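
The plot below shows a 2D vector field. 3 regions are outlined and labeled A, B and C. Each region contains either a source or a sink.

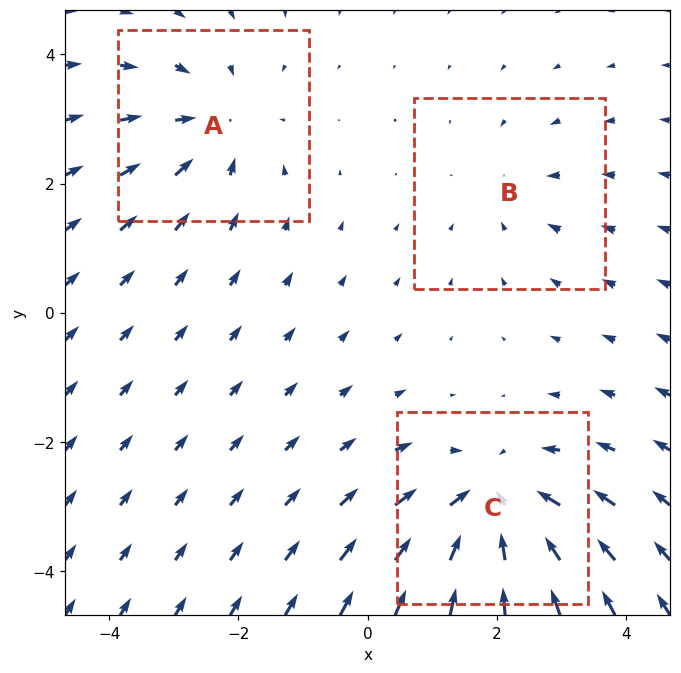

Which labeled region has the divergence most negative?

C

Divergence at each region's feature centre — A: about -3, B: about -2, C: about -4. Region C is most negative.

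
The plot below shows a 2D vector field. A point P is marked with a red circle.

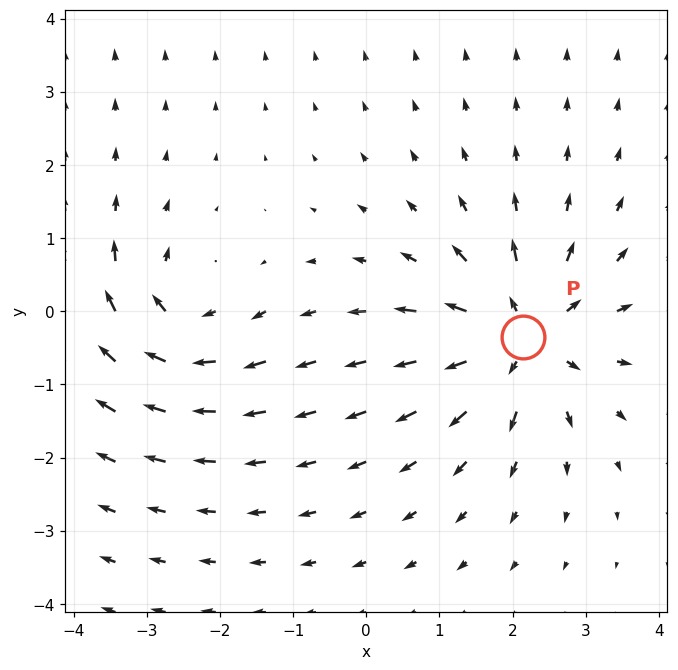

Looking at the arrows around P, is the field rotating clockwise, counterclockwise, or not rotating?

not rotating

Near P at (2.1, -0.3) the arrows show no circulation. The curl there is ≈0.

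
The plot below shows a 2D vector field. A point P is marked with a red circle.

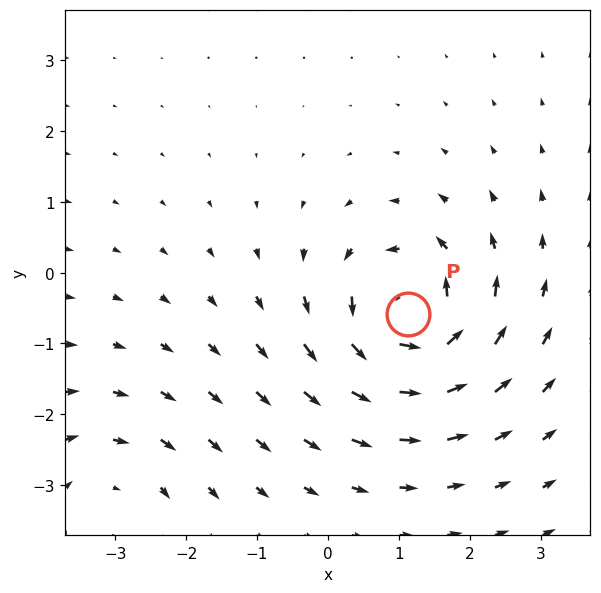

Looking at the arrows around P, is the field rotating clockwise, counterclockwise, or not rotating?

counterclockwise

Near P at (1.1, -0.6) the arrows circulate counterclockwise. The curl (z-component) there is about +7; positive curl means counterclockwise rotation.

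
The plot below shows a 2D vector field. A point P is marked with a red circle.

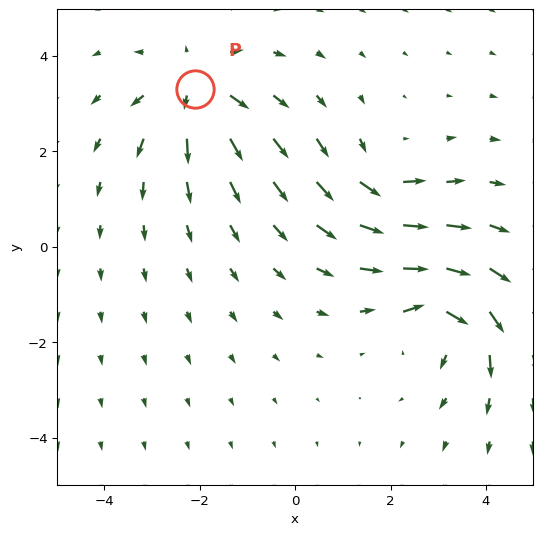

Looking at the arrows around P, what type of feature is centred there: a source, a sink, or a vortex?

At P (-2.1, 3.3) the arrows spread outward. Divergence about +4, curl ≈0 — positive divergence with near-zero curl is a source.

source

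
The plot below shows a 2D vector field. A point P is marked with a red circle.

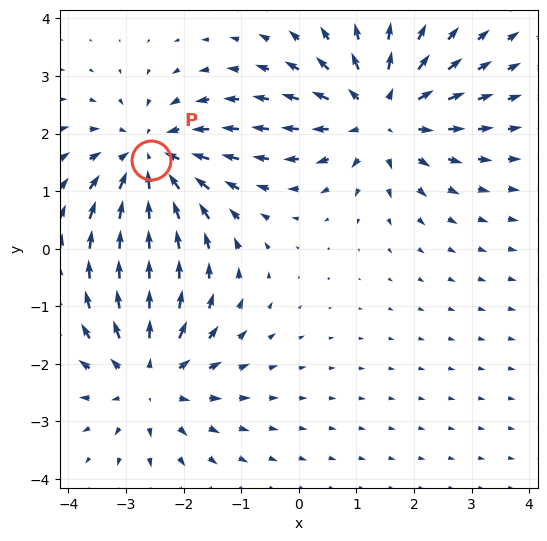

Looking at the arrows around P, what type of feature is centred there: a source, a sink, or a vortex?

sink

At P (-2.6, 1.5) the arrows converge inward. Divergence about -3, curl ≈0 — negative divergence with near-zero curl is a sink.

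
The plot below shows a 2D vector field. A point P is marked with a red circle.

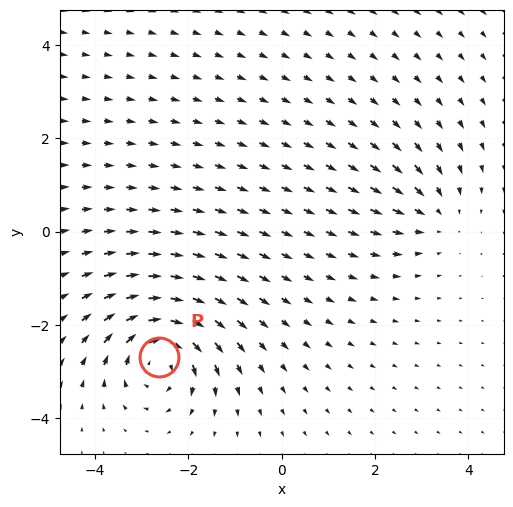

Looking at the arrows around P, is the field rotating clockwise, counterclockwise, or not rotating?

clockwise

Near P at (-2.6, -2.7) the arrows circulate clockwise. The curl (z-component) there is about -6; negative curl means clockwise rotation.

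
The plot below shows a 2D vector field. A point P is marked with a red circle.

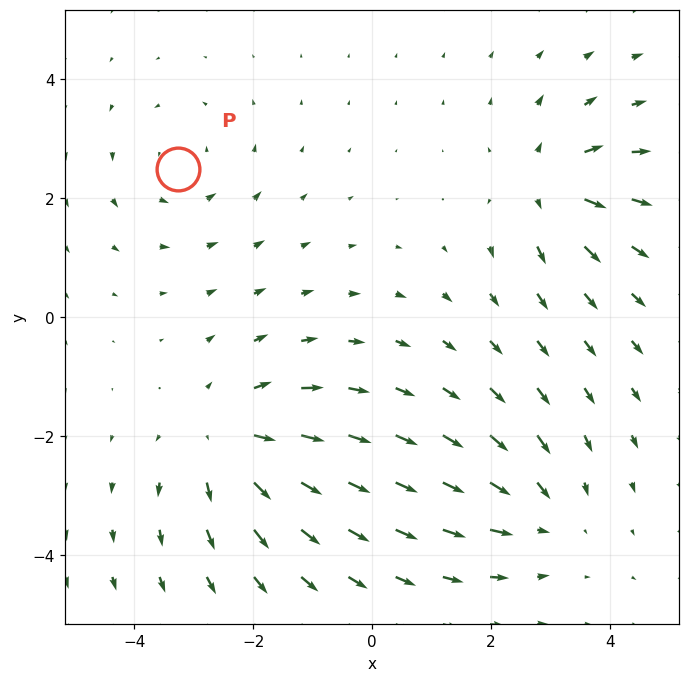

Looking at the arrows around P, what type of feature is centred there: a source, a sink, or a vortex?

vortex

At P (-3.3, 2.5) the arrows circulate counterclockwise. Divergence ≈0, curl about +2 — near-zero divergence with nonzero curl is a vortex.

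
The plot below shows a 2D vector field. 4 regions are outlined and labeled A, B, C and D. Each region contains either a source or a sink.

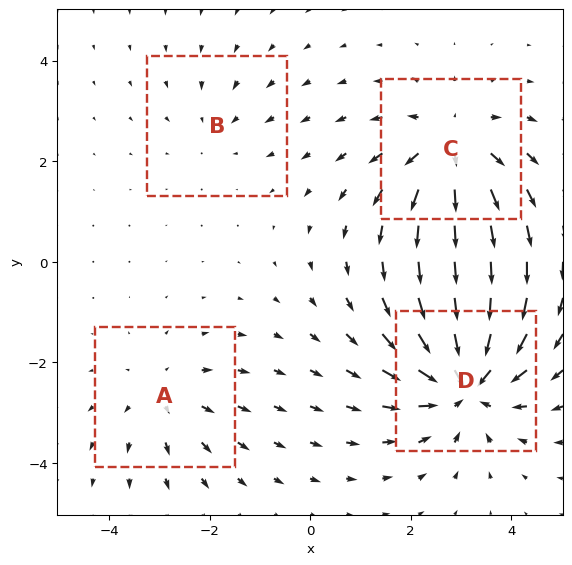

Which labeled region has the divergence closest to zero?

B

Divergence at each region's feature centre — A: about +3, B: about -2, C: about +5, D: about -6. Region B is closest to zero.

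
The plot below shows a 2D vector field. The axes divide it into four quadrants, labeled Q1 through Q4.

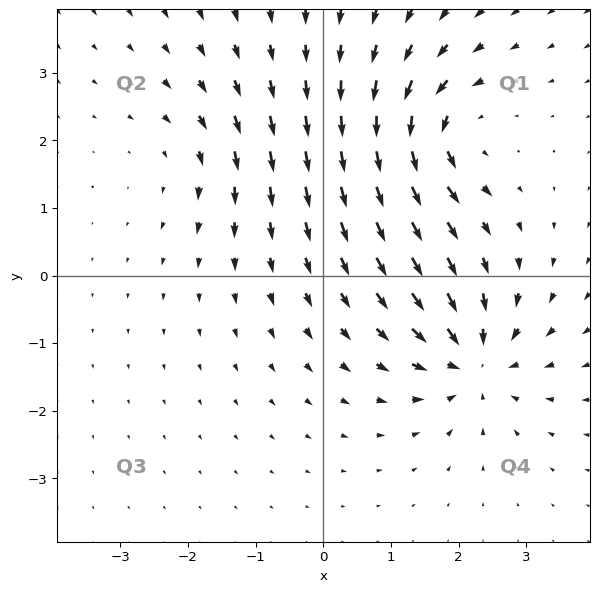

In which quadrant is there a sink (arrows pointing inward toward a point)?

The sink sits at approximately (2.2, -1.3), which lies in quadrant Q4. The divergence there is about -6, negative as expected for a sink.

Q4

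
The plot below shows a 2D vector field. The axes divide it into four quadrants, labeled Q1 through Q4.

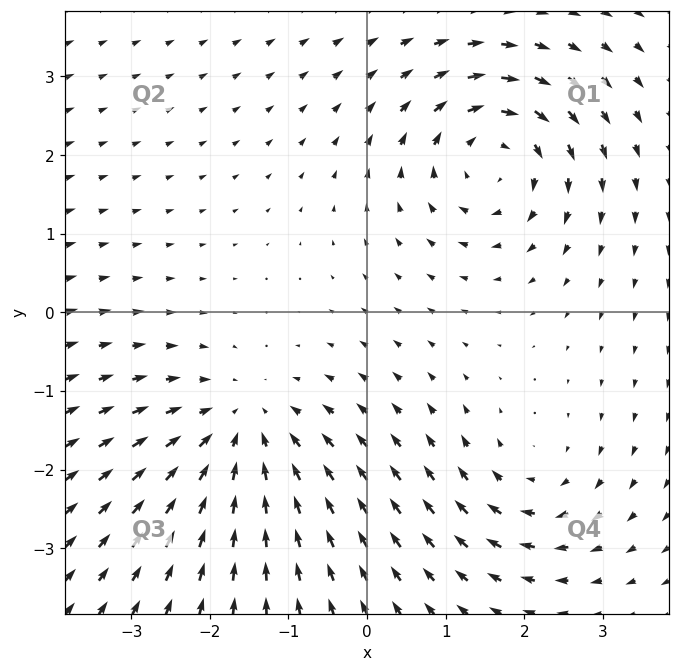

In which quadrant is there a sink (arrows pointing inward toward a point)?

Q3

The sink sits at approximately (-1.6, -1.5), which lies in quadrant Q3. The divergence there is about -3, negative as expected for a sink.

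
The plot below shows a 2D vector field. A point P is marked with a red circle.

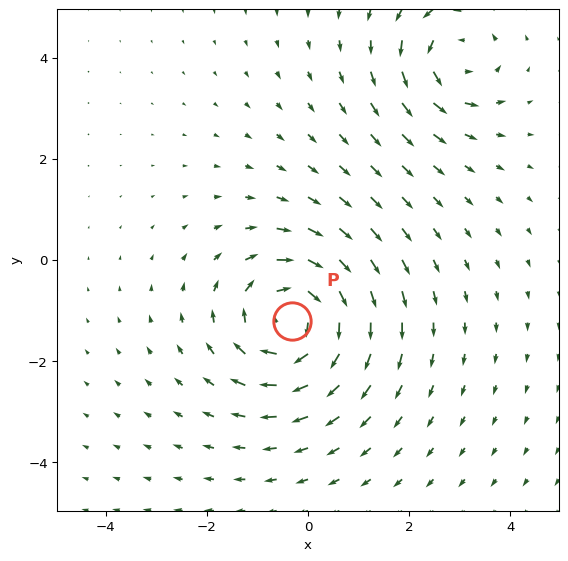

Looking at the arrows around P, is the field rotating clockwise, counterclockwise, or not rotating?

Near P at (-0.3, -1.2) the arrows circulate clockwise. The curl (z-component) there is about -4; negative curl means clockwise rotation.

clockwise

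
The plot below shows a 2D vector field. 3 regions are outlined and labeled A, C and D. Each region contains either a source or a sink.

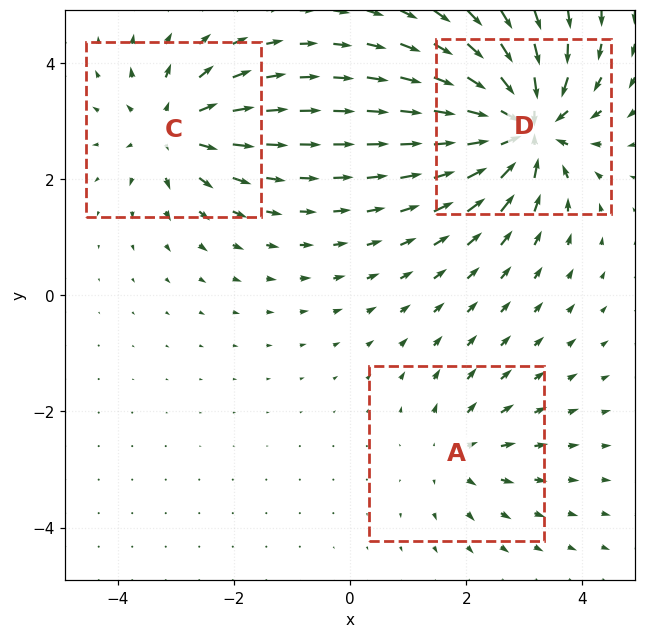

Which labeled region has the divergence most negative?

Divergence at each region's feature centre — A: about +2, C: about +4, D: about -6. Region D is most negative.

D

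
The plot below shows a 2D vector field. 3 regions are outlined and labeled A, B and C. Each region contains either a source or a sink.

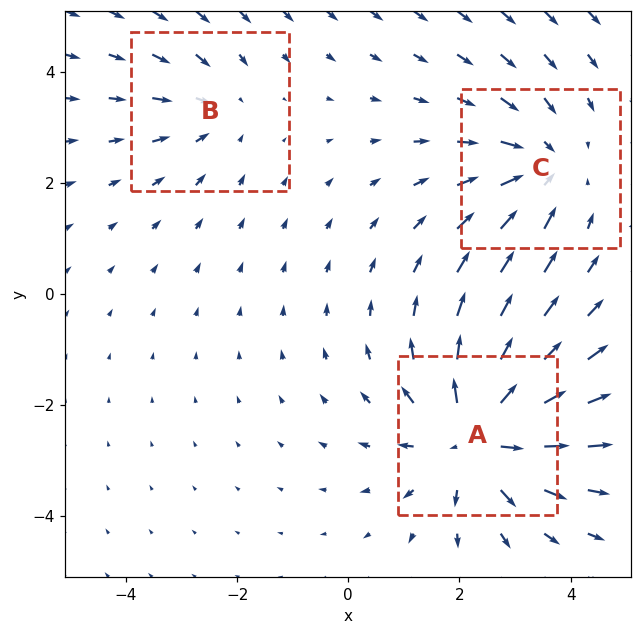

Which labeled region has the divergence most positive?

Divergence at each region's feature centre — A: about +4, B: about -2, C: about -3. Region A is most positive.

A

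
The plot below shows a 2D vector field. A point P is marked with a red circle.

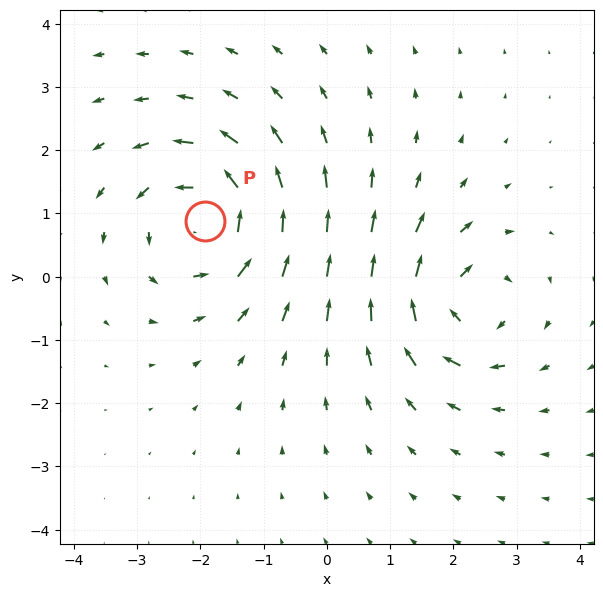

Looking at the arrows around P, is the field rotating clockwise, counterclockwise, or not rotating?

Near P at (-1.9, 0.9) the arrows circulate counterclockwise. The curl (z-component) there is about +4; positive curl means counterclockwise rotation.

counterclockwise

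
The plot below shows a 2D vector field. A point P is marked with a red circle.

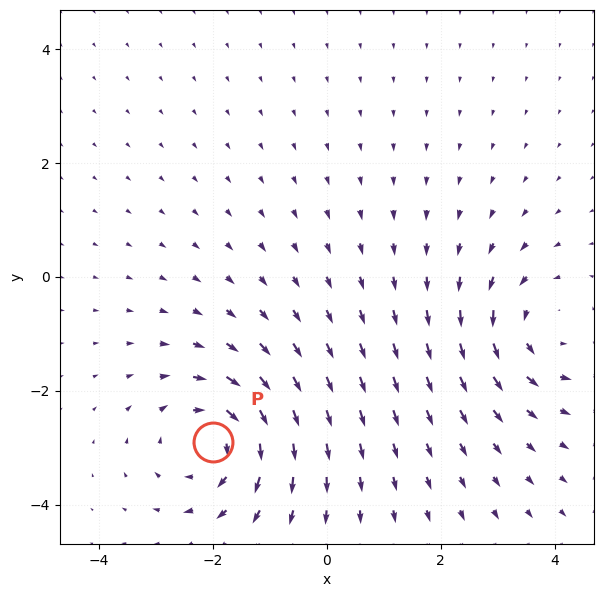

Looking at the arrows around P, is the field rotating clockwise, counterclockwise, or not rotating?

Near P at (-2.0, -2.9) the arrows circulate clockwise. The curl (z-component) there is about -5; negative curl means clockwise rotation.

clockwise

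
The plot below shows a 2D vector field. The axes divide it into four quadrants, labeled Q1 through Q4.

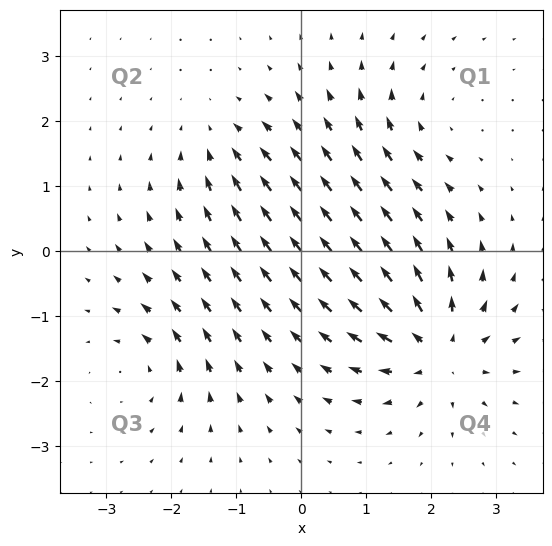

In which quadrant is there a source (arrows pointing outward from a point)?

Q4

The source sits at approximately (2.1, -1.5), which lies in quadrant Q4. The divergence there is about +6, positive as expected for a source.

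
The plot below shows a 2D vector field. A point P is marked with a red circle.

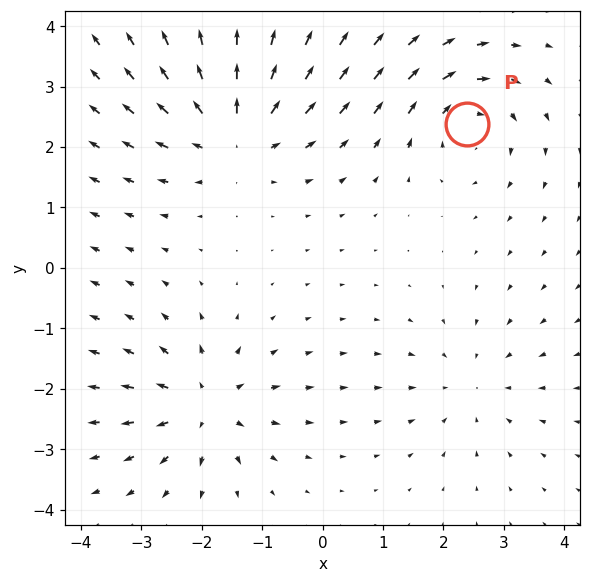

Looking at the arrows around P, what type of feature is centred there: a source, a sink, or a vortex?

At P (2.4, 2.4) the arrows circulate clockwise. Divergence ≈0, curl about -3 — near-zero divergence with nonzero curl is a vortex.

vortex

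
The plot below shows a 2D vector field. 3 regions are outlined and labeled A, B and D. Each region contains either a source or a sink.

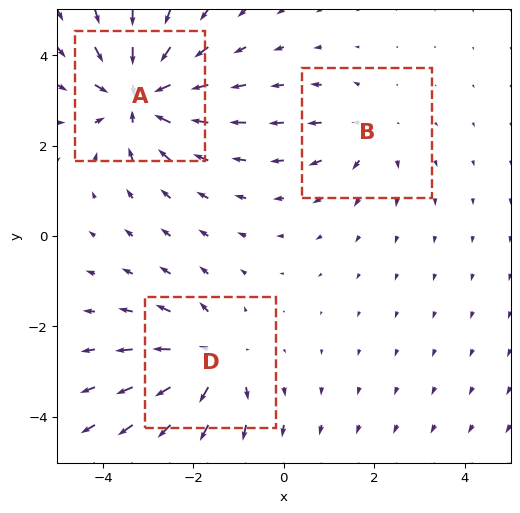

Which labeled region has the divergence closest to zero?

B

Divergence at each region's feature centre — A: about -5, B: about +2, D: about +4. Region B is closest to zero.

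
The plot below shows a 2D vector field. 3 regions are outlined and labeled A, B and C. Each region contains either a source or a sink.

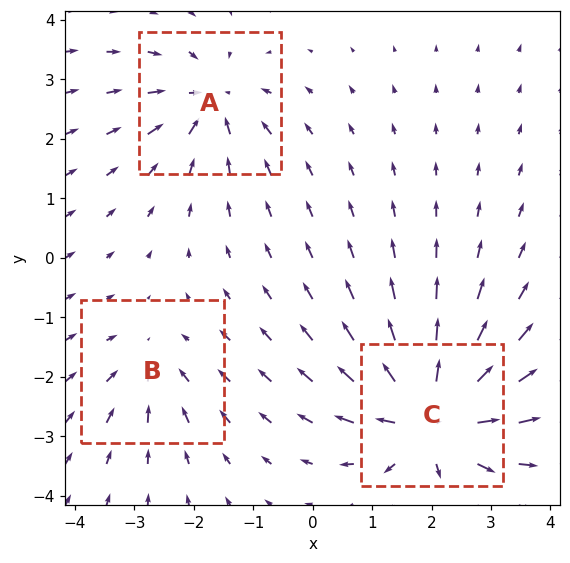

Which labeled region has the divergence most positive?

C

Divergence at each region's feature centre — A: about -4, B: about -3, C: about +6. Region C is most positive.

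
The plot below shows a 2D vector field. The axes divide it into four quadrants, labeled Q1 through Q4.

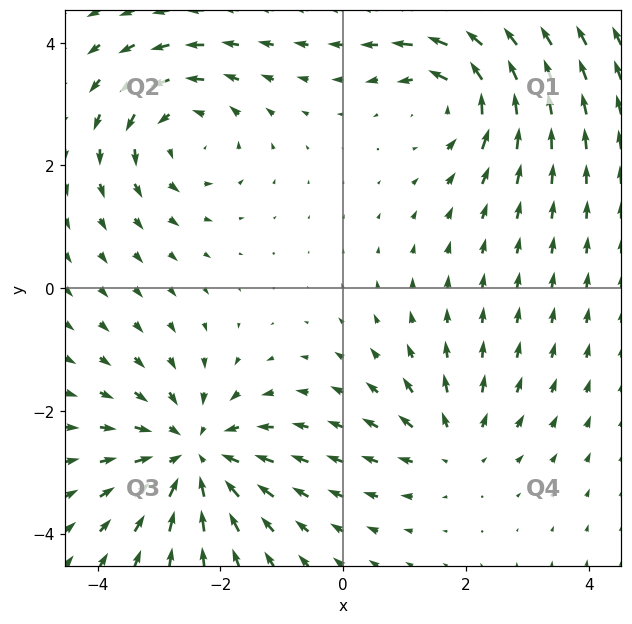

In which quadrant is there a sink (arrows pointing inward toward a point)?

Q3

The sink sits at approximately (-2.4, -2.7), which lies in quadrant Q3. The divergence there is about -5, negative as expected for a sink.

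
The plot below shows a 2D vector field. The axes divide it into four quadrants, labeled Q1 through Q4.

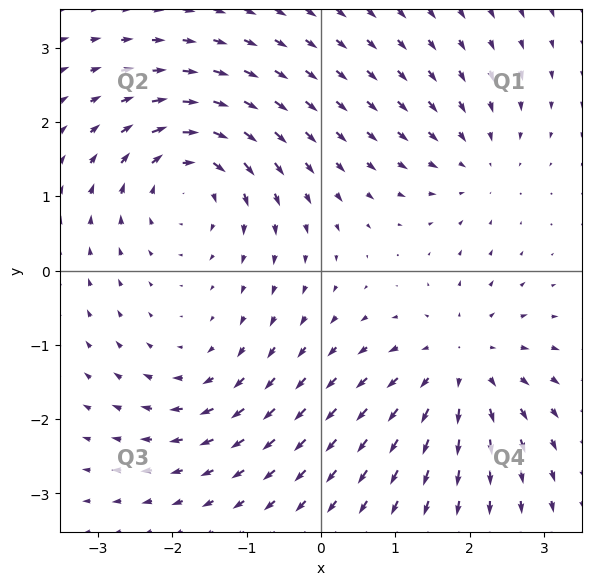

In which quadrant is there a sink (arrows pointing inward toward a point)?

The sink sits at approximately (2.1, 1.4), which lies in quadrant Q1. The divergence there is about -3, negative as expected for a sink.

Q1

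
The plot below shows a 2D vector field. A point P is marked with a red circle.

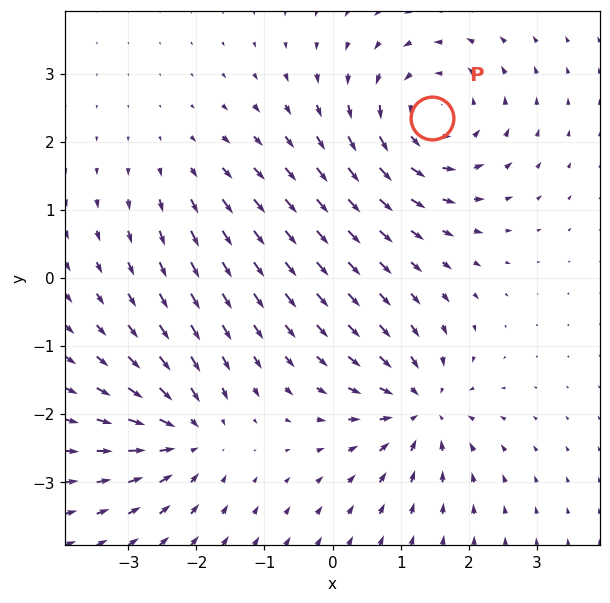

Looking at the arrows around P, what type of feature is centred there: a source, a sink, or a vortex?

At P (1.5, 2.3) the arrows circulate counterclockwise. Divergence ≈0, curl about +5 — near-zero divergence with nonzero curl is a vortex.

vortex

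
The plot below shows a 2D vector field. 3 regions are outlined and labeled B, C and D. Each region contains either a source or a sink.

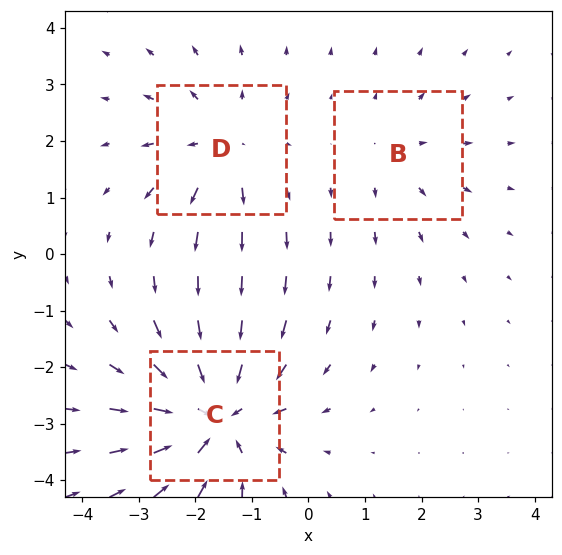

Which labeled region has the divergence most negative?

C

Divergence at each region's feature centre — B: about +2, C: about -5, D: about +3. Region C is most negative.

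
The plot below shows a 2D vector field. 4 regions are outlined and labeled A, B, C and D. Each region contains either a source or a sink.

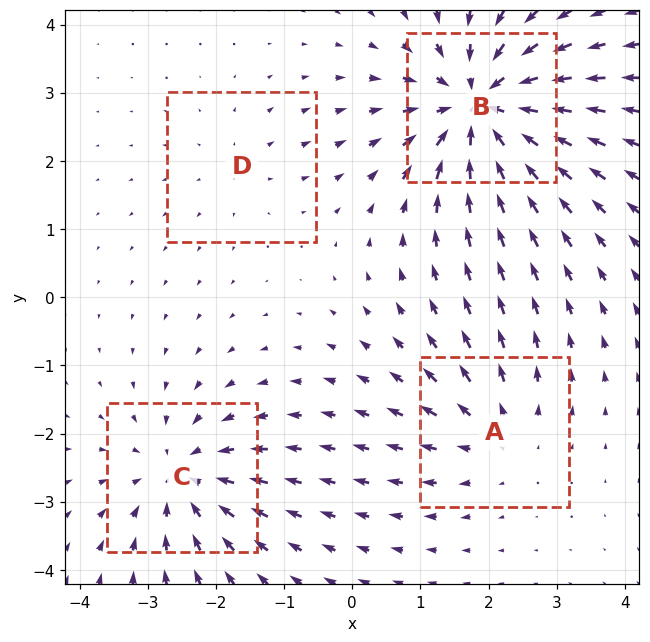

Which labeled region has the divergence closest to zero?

Divergence at each region's feature centre — A: about +4, B: about -8, C: about -5, D: about +2. Region D is closest to zero.

D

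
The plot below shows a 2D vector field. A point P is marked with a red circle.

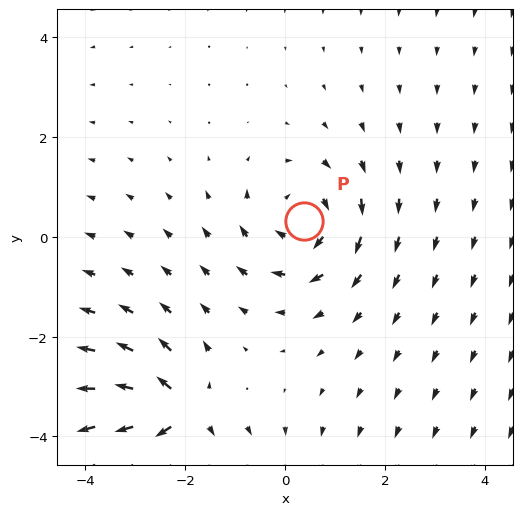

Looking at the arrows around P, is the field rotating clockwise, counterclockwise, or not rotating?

clockwise

Near P at (0.4, 0.3) the arrows circulate clockwise. The curl (z-component) there is about -3; negative curl means clockwise rotation.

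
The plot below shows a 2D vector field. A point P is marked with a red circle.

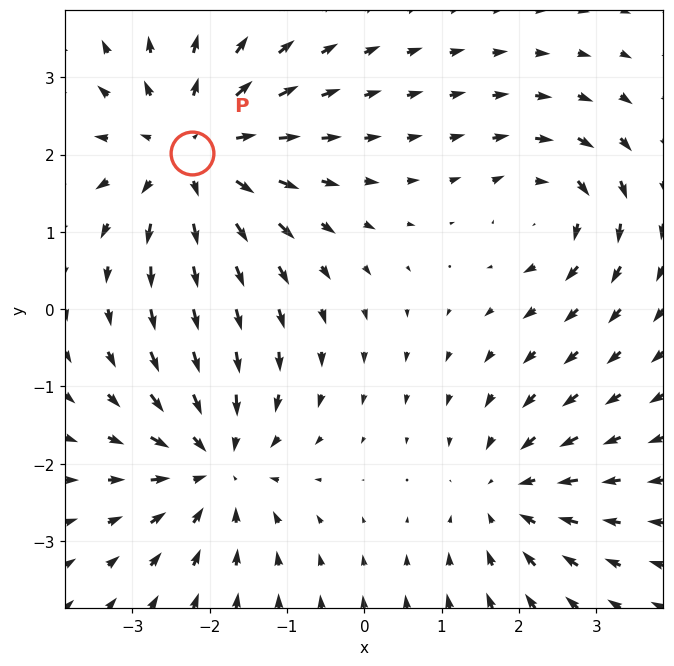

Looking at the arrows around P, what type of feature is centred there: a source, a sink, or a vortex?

source

At P (-2.2, 2.0) the arrows spread outward. Divergence about +4, curl ≈0 — positive divergence with near-zero curl is a source.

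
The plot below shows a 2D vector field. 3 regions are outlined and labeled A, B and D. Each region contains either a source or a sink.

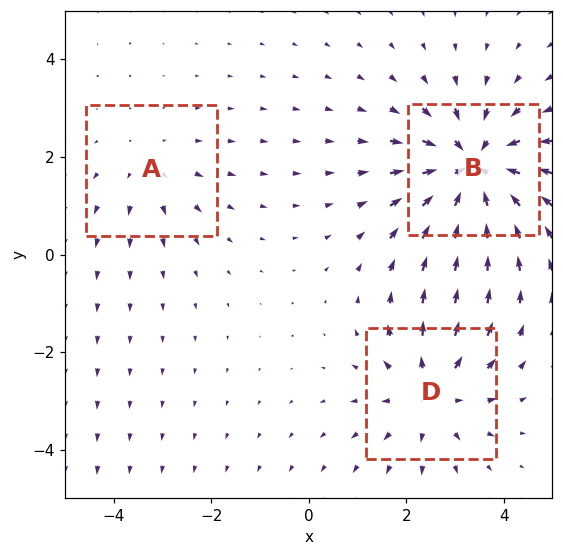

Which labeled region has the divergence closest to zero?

Divergence at each region's feature centre — A: about +2, B: about -4, D: about +3. Region A is closest to zero.

A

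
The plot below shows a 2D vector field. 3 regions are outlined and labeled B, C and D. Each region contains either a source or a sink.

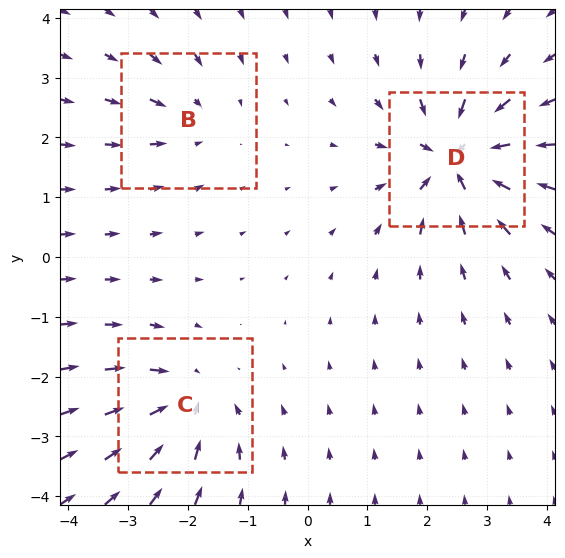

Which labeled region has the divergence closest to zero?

B

Divergence at each region's feature centre — B: about -3, C: about -4, D: about -6. Region B is closest to zero.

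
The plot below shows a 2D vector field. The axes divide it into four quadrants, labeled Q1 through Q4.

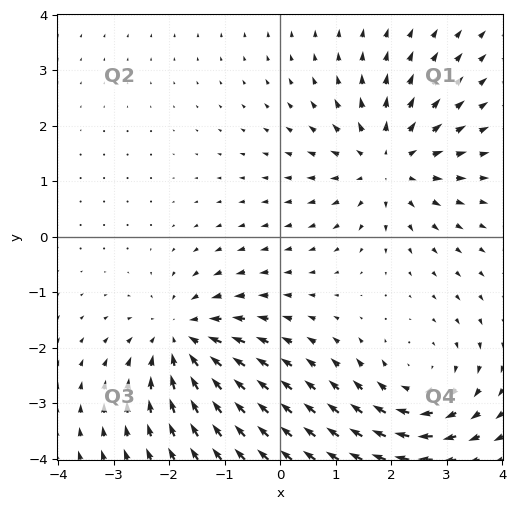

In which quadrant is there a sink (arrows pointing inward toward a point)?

Q3

The sink sits at approximately (-1.8, -1.8), which lies in quadrant Q3. The divergence there is about -4, negative as expected for a sink.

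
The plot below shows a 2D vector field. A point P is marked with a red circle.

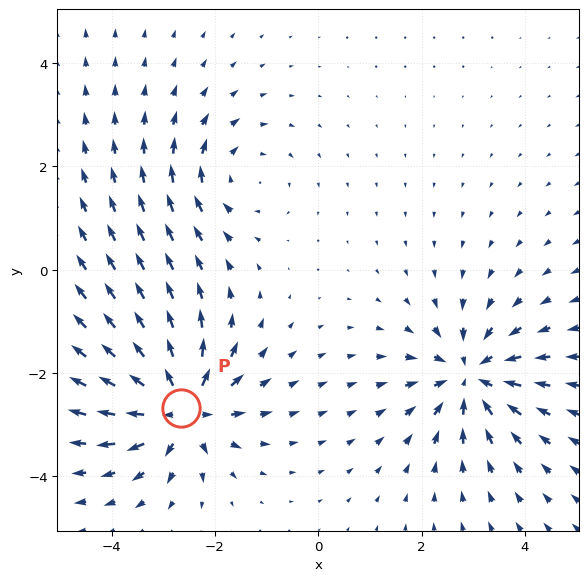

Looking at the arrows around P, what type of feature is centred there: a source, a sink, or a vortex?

At P (-2.7, -2.7) the arrows spread outward. Divergence about +7, curl ≈0 — positive divergence with near-zero curl is a source.

source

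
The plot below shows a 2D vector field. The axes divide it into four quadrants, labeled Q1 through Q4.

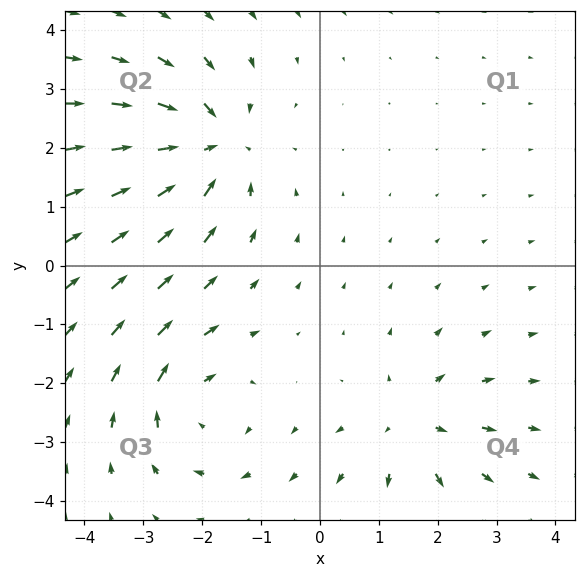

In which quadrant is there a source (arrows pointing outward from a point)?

Q4

The source sits at approximately (1.6, -2.7), which lies in quadrant Q4. The divergence there is about +3, positive as expected for a source.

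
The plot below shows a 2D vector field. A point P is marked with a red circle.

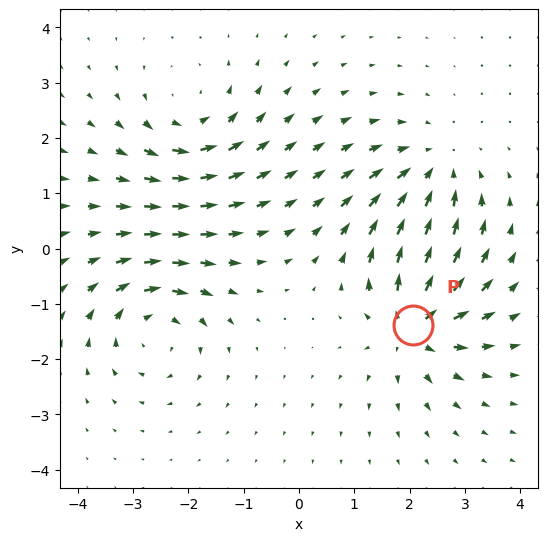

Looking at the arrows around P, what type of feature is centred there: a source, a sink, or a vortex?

source

At P (2.1, -1.4) the arrows spread outward. Divergence about +6, curl ≈0 — positive divergence with near-zero curl is a source.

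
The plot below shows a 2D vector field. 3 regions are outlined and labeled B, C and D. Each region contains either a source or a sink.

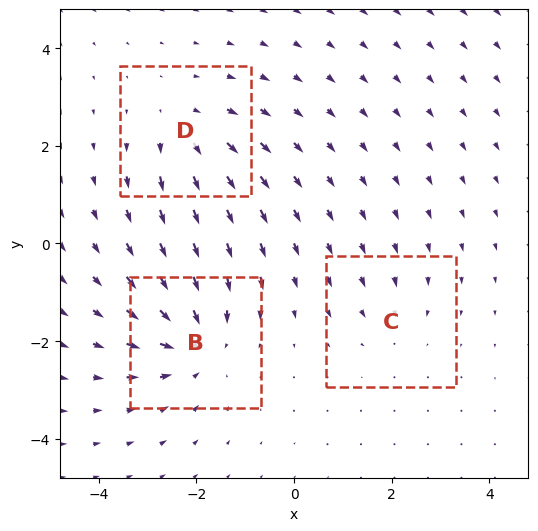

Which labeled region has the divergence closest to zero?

Divergence at each region's feature centre — B: about -4, C: about -2, D: about +3. Region C is closest to zero.

C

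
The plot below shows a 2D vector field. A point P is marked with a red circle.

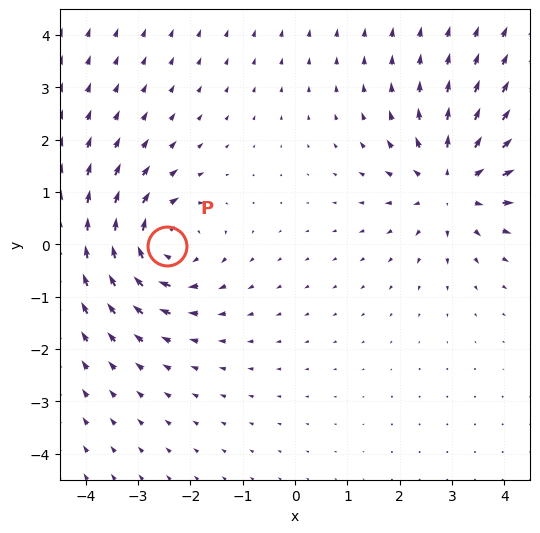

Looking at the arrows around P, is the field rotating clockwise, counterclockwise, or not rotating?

clockwise

Near P at (-2.4, -0.0) the arrows circulate clockwise. The curl (z-component) there is about -4; negative curl means clockwise rotation.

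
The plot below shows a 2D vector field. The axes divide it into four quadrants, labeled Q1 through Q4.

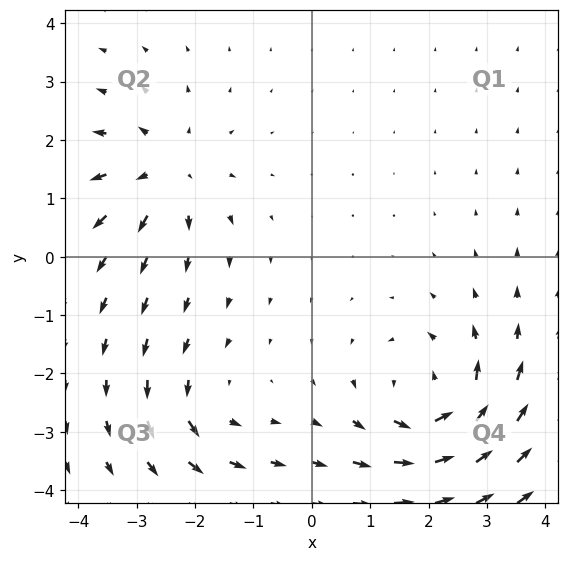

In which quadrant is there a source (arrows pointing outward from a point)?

Q2

The source sits at approximately (-2.5, 1.4), which lies in quadrant Q2. The divergence there is about +4, positive as expected for a source.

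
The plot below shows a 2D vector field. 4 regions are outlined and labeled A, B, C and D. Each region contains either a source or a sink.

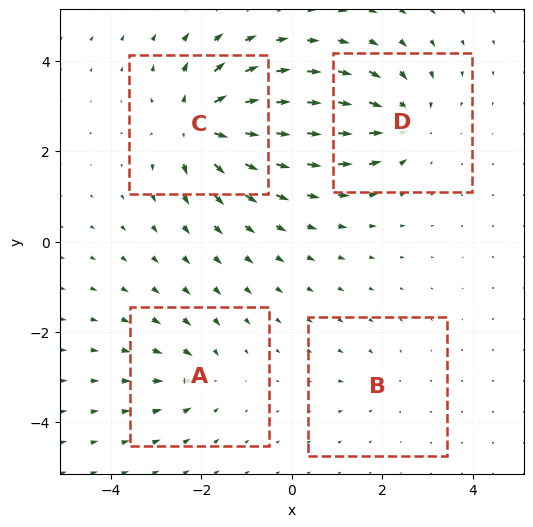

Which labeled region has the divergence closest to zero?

B

Divergence at each region's feature centre — A: about -4, B: about -2, C: about +9, D: about -6. Region B is closest to zero.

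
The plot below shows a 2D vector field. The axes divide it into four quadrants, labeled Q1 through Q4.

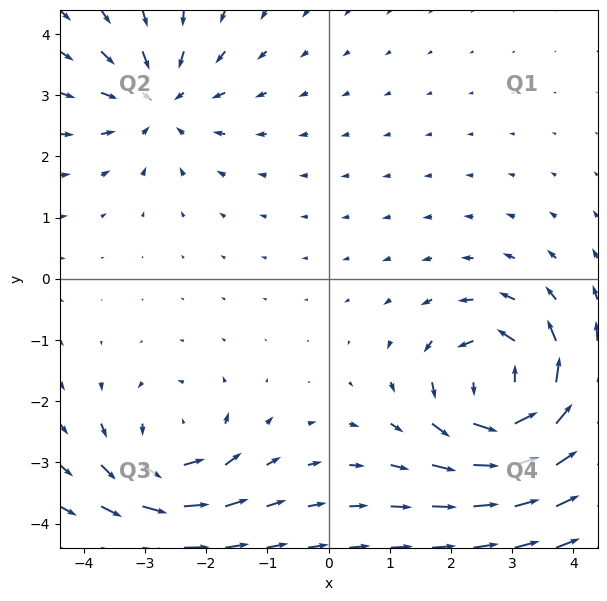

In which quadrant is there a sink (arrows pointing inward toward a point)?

Q2

The sink sits at approximately (-2.8, 2.9), which lies in quadrant Q2. The divergence there is about -3, negative as expected for a sink.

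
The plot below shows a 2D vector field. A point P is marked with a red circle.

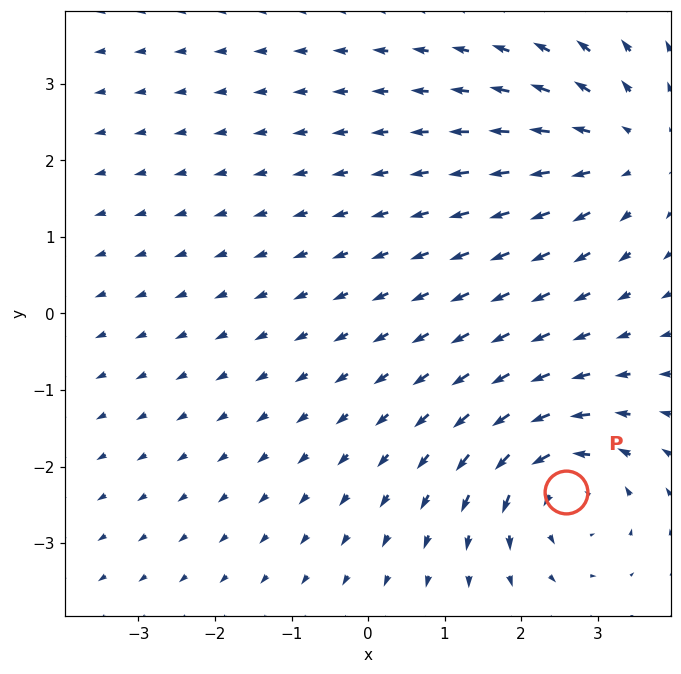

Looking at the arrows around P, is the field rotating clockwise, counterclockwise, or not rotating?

Near P at (2.6, -2.3) the arrows circulate counterclockwise. The curl (z-component) there is about +4; positive curl means counterclockwise rotation.

counterclockwise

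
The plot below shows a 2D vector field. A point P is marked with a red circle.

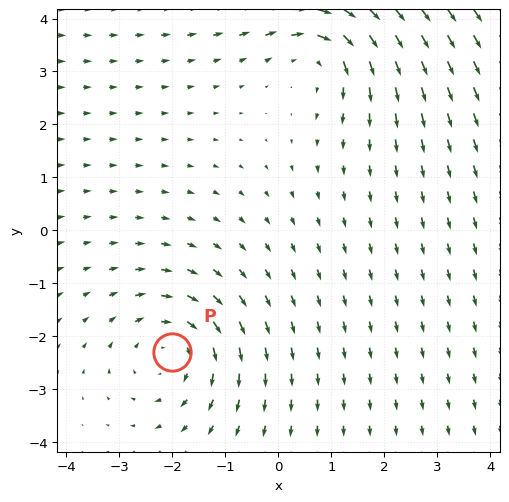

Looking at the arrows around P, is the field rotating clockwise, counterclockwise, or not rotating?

clockwise

Near P at (-2.0, -2.3) the arrows circulate clockwise. The curl (z-component) there is about -2; negative curl means clockwise rotation.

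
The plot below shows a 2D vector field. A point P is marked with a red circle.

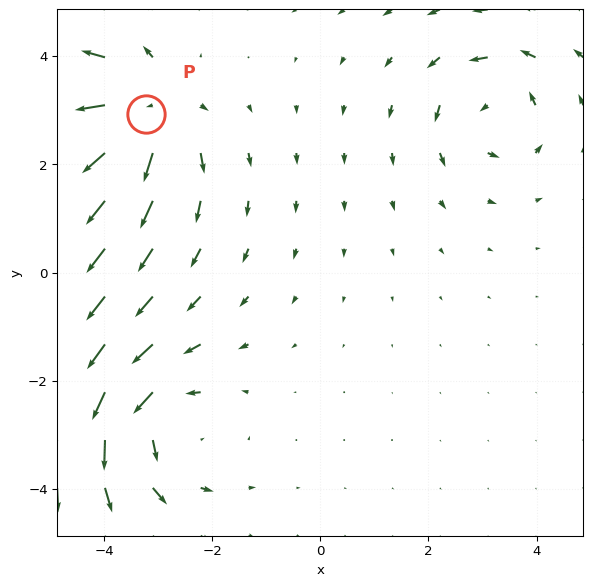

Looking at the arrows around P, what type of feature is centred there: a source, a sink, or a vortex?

source

At P (-3.2, 2.9) the arrows spread outward. Divergence about +5, curl ≈0 — positive divergence with near-zero curl is a source.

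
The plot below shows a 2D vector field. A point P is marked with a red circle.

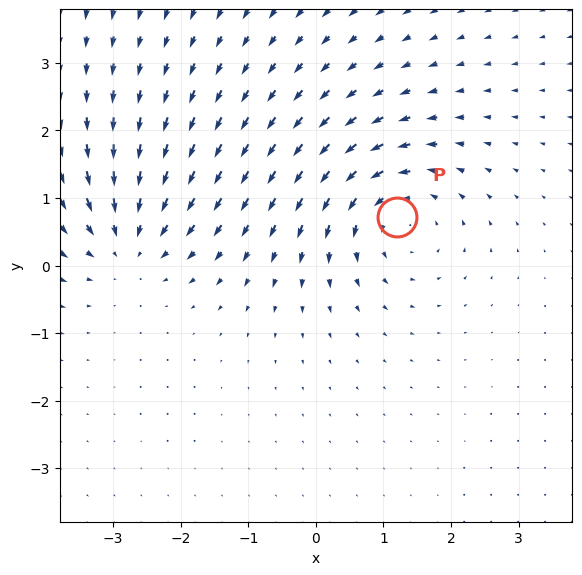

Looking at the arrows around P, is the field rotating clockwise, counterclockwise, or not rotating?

Near P at (1.2, 0.7) the arrows circulate counterclockwise. The curl (z-component) there is about +4; positive curl means counterclockwise rotation.

counterclockwise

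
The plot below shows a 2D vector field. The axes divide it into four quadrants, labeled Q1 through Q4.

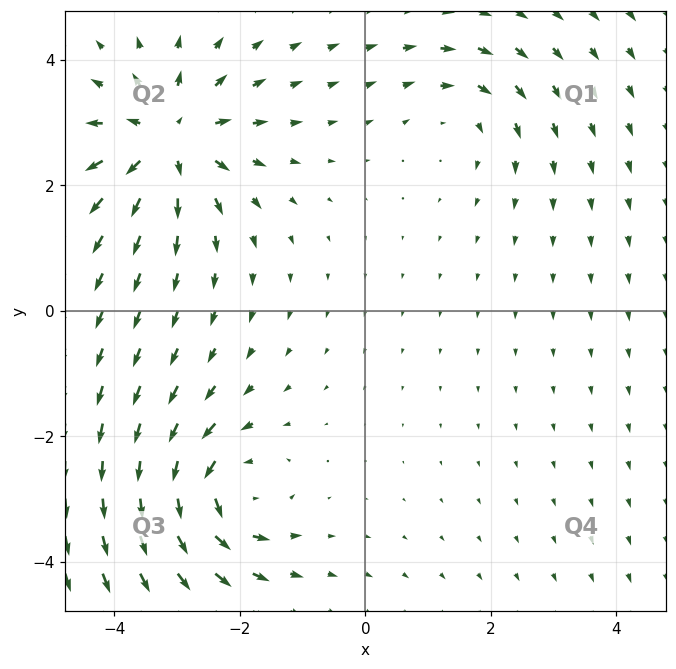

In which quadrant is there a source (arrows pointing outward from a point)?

The source sits at approximately (-3.1, 2.7), which lies in quadrant Q2. The divergence there is about +5, positive as expected for a source.

Q2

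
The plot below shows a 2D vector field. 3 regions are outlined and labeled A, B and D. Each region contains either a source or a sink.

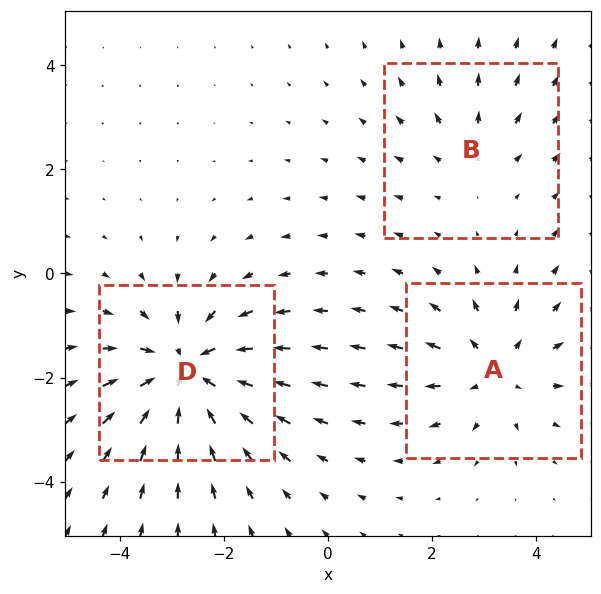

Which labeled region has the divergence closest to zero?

B

Divergence at each region's feature centre — A: about +3, B: about +2, D: about -5. Region B is closest to zero.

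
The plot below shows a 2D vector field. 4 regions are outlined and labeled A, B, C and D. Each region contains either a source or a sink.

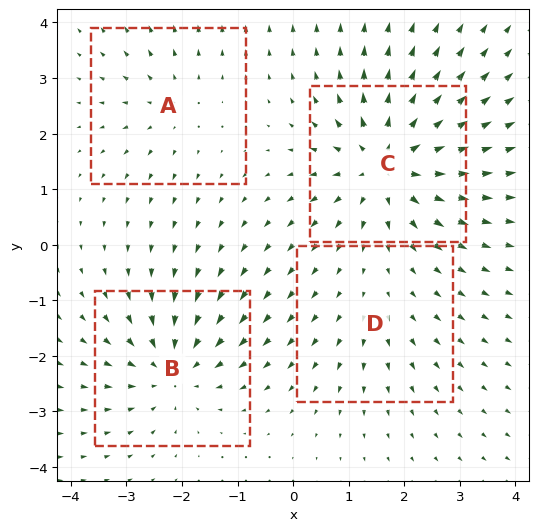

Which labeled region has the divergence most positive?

C

Divergence at each region's feature centre — A: about +3, B: about -5, C: about +7, D: about +2. Region C is most positive.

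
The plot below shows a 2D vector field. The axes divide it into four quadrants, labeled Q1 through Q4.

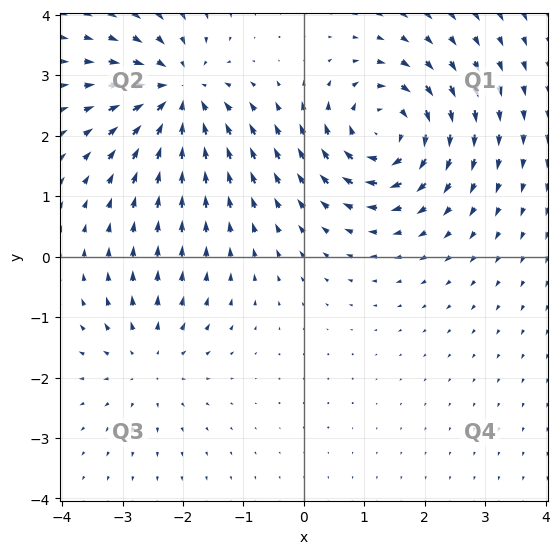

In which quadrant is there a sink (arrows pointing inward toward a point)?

Q2

The sink sits at approximately (-2.1, 2.7), which lies in quadrant Q2. The divergence there is about -5, negative as expected for a sink.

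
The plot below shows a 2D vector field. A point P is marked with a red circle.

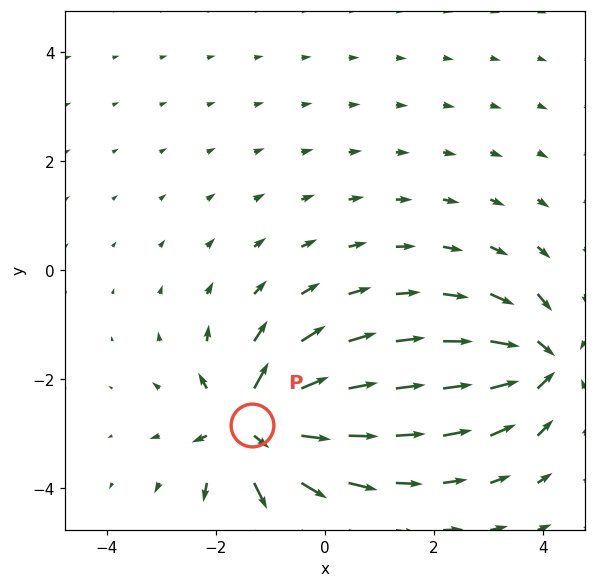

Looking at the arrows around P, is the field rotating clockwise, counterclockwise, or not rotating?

Near P at (-1.3, -2.8) the arrows show no circulation. The curl there is ≈0.

not rotating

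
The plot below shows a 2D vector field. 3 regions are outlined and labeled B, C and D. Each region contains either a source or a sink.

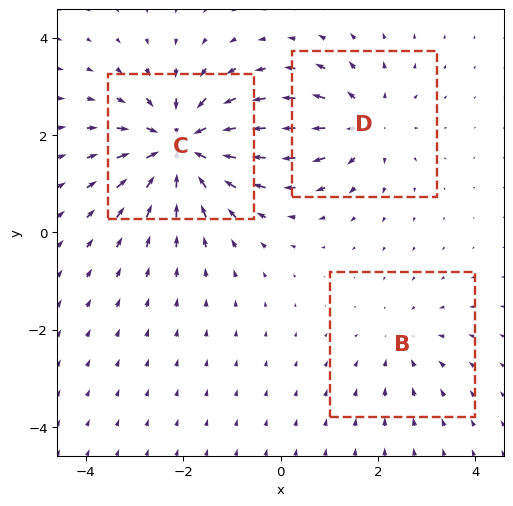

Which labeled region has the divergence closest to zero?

Divergence at each region's feature centre — B: about -2, C: about -5, D: about +3. Region B is closest to zero.

B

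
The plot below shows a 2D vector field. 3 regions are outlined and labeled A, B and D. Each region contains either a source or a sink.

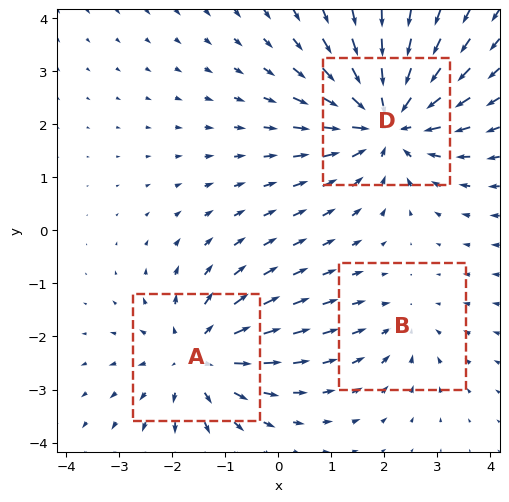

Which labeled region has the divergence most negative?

D

Divergence at each region's feature centre — A: about +3, B: about -2, D: about -4. Region D is most negative.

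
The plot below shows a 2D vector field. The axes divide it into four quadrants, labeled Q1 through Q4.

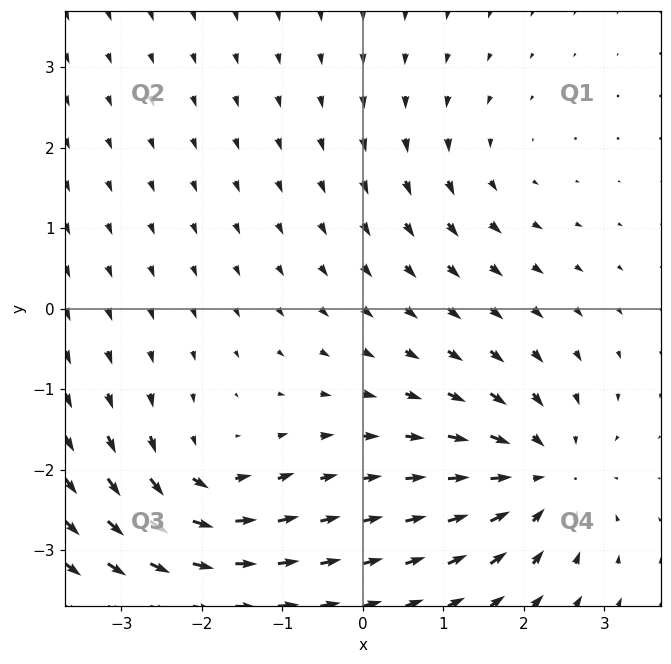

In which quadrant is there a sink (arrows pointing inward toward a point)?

The sink sits at approximately (2.2, -2.1), which lies in quadrant Q4. The divergence there is about -5, negative as expected for a sink.

Q4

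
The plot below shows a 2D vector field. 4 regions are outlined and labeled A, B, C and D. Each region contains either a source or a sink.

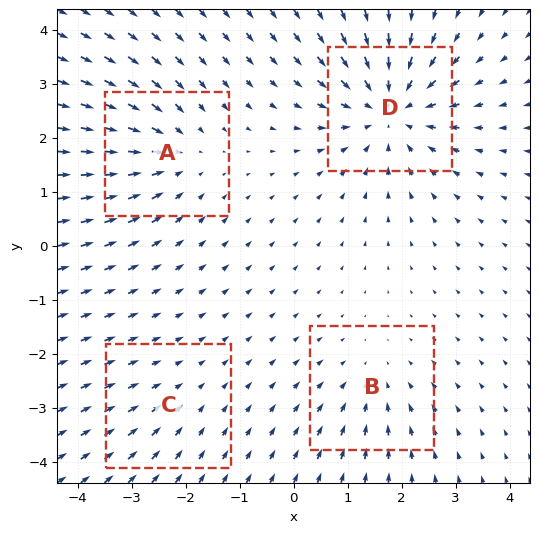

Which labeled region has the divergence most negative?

D

Divergence at each region's feature centre — A: about -4, B: about -3, C: about -2, D: about -6. Region D is most negative.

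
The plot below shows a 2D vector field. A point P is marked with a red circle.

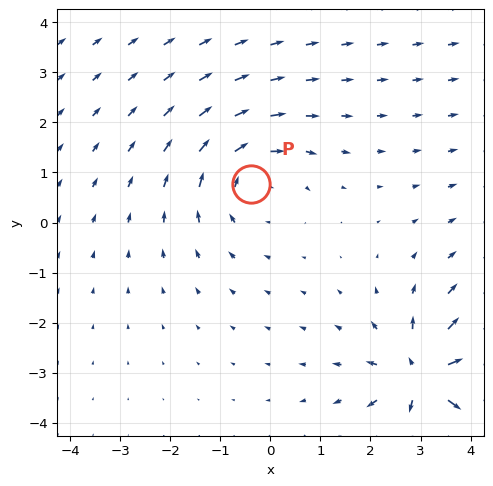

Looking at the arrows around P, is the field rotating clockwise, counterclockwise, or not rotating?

Near P at (-0.4, 0.8) the arrows circulate clockwise. The curl (z-component) there is about -3; negative curl means clockwise rotation.

clockwise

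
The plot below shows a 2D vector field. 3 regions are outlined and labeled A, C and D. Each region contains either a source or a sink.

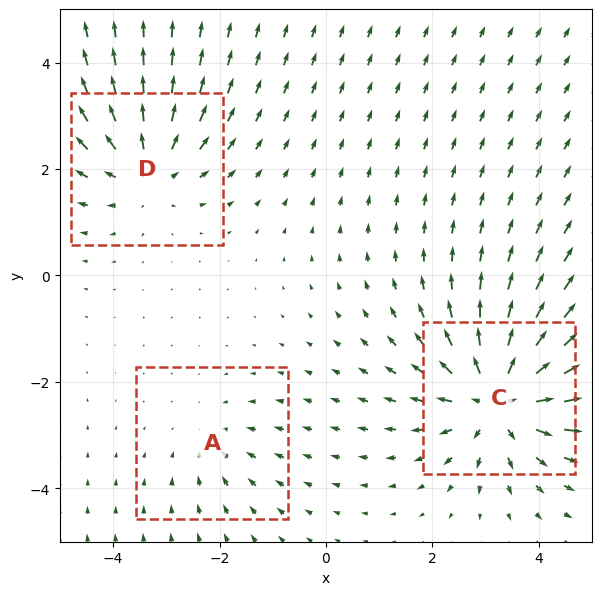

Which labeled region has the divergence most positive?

Divergence at each region's feature centre — A: about -2, C: about +5, D: about +4. Region C is most positive.

C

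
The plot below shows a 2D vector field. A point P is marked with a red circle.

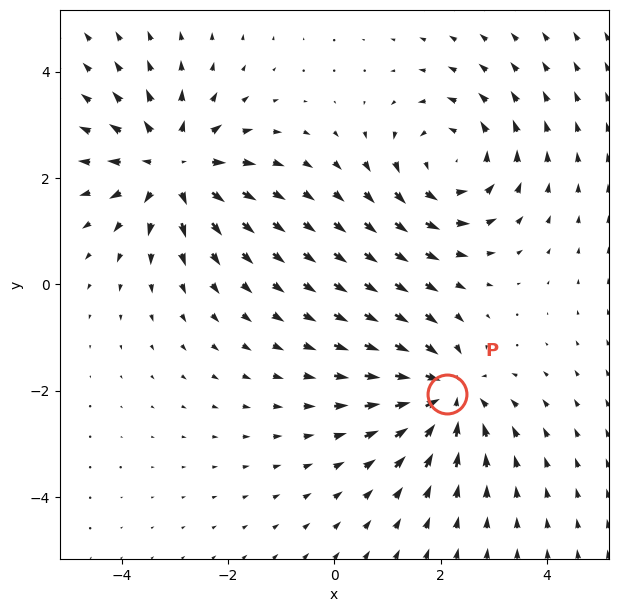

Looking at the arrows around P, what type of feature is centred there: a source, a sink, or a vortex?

At P (2.1, -2.1) the arrows converge inward. Divergence about -5, curl ≈0 — negative divergence with near-zero curl is a sink.

sink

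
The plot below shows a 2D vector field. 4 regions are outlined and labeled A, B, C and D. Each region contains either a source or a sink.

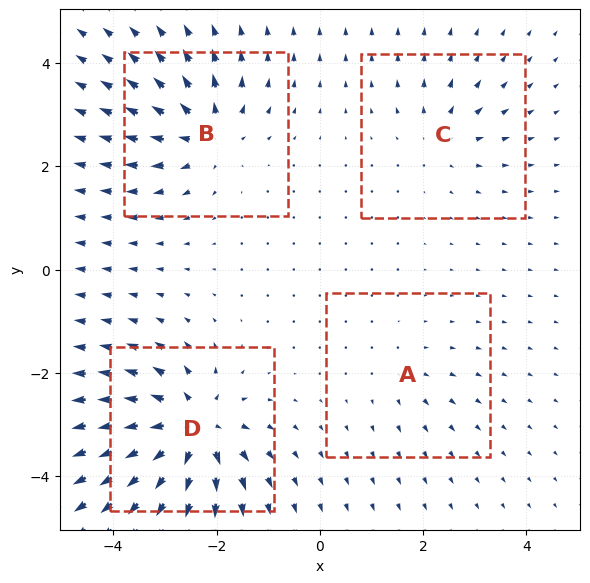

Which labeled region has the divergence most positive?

Divergence at each region's feature centre — A: about +2, B: about +7, C: about +4, D: about +9. Region D is most positive.

D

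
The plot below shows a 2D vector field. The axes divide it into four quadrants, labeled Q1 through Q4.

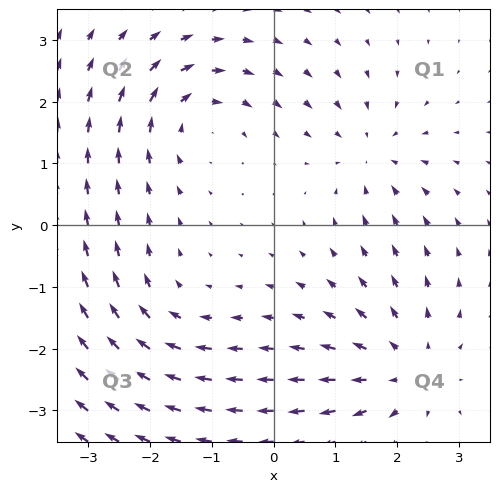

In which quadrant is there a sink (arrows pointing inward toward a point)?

The sink sits at approximately (1.6, 1.2), which lies in quadrant Q1. The divergence there is about -3, negative as expected for a sink.

Q1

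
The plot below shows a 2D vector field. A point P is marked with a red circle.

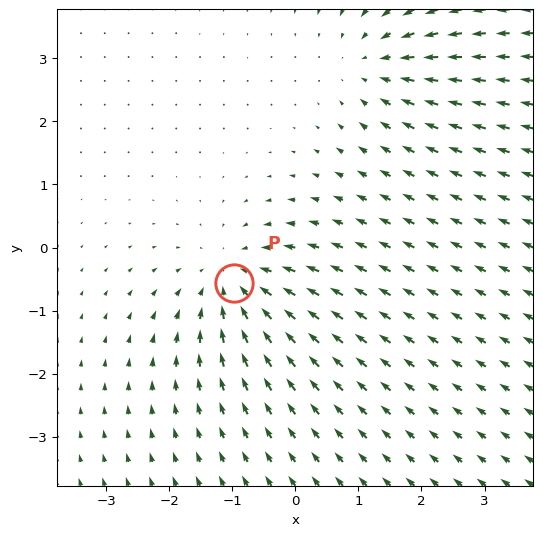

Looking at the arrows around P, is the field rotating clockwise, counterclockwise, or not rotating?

not rotating

Near P at (-1.0, -0.6) the arrows show no circulation. The curl there is ≈0.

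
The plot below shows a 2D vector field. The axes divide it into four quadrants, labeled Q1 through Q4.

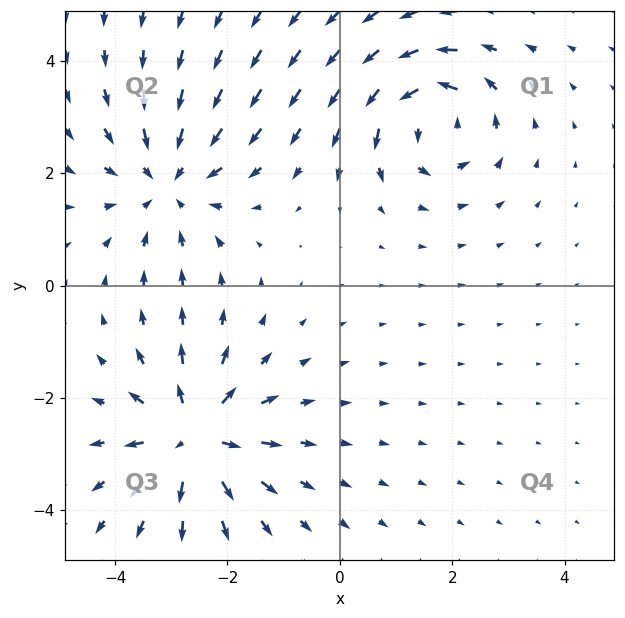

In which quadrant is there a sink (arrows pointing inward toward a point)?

Q2

The sink sits at approximately (-3.1, 1.8), which lies in quadrant Q2. The divergence there is about -4, negative as expected for a sink.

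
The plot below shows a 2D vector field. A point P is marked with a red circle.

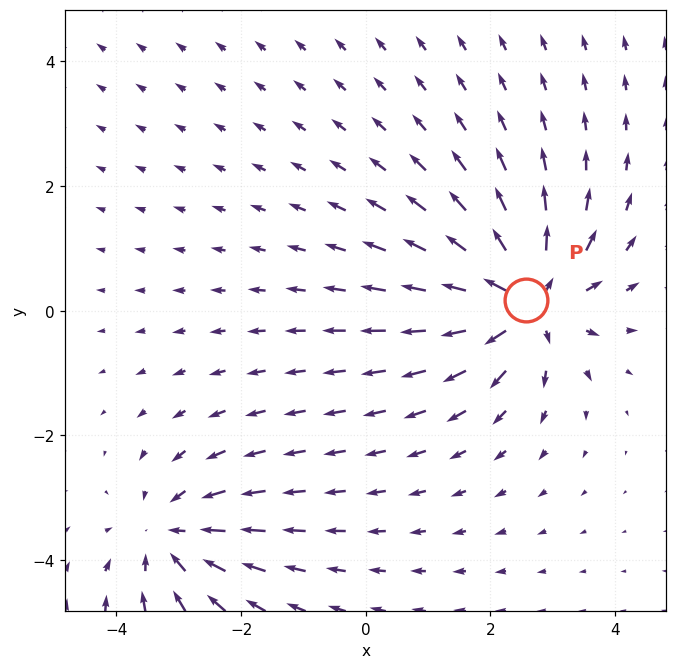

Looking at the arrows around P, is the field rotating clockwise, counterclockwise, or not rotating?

Near P at (2.6, 0.2) the arrows show no circulation. The curl there is ≈0.

not rotating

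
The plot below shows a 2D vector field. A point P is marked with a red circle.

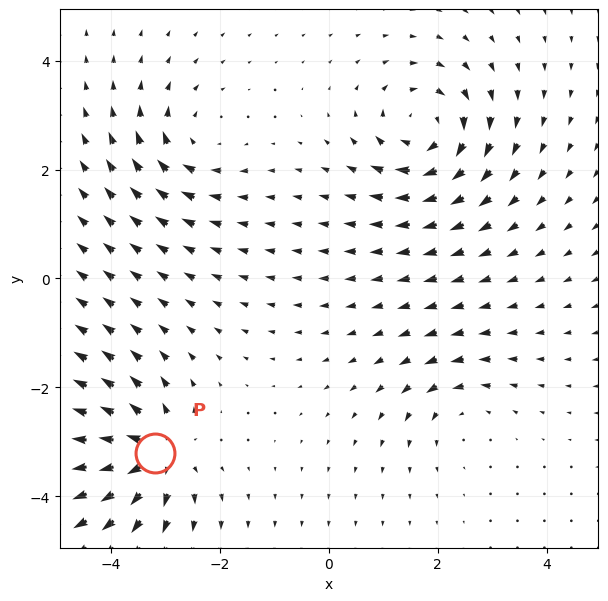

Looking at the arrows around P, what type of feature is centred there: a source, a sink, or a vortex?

At P (-3.2, -3.2) the arrows spread outward. Divergence about +6, curl ≈0 — positive divergence with near-zero curl is a source.

source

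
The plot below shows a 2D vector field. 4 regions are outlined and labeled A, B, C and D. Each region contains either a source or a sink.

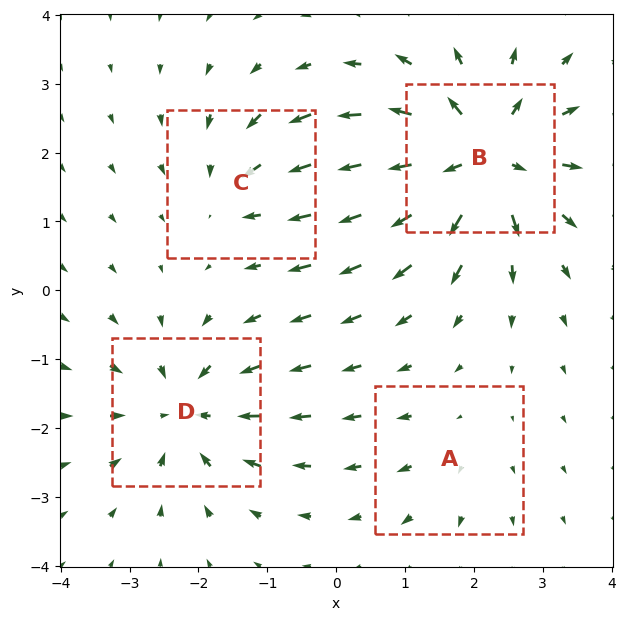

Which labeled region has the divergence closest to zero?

Divergence at each region's feature centre — A: about +2, B: about +7, C: about -3, D: about -5. Region A is closest to zero.

A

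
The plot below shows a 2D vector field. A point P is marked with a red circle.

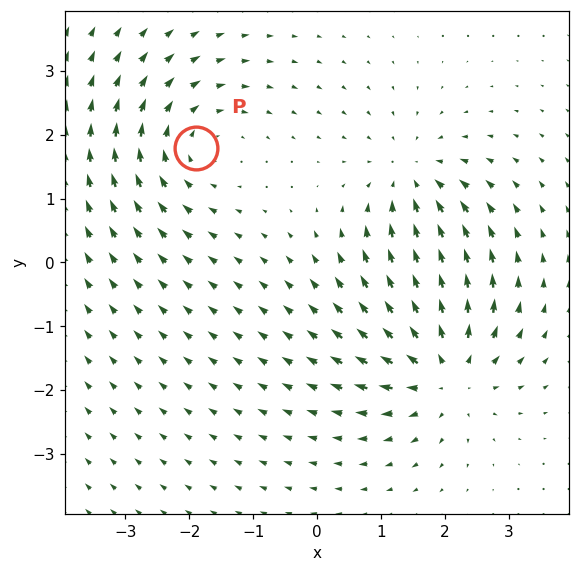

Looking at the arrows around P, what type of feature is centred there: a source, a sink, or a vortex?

At P (-1.9, 1.8) the arrows circulate clockwise. Divergence ≈0, curl about -3 — near-zero divergence with nonzero curl is a vortex.

vortex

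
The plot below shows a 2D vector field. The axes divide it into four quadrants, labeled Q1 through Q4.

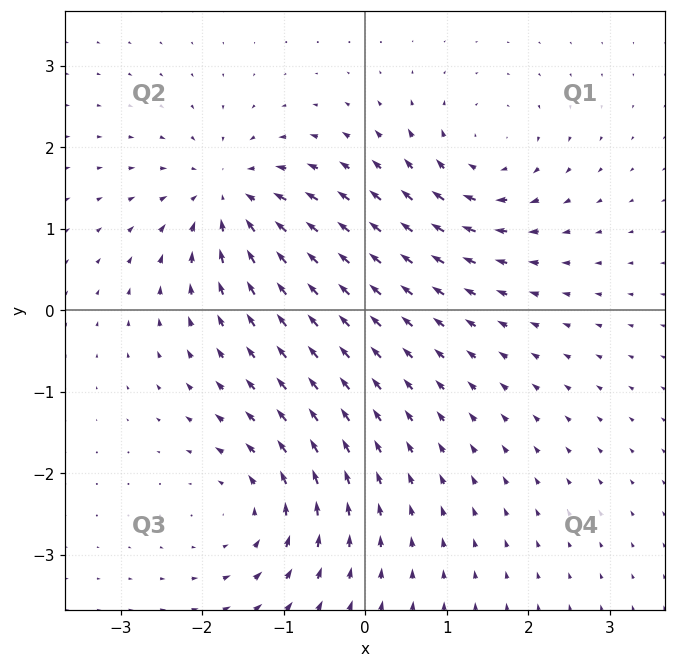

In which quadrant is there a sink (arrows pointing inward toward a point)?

Q2

The sink sits at approximately (-1.7, 1.4), which lies in quadrant Q2. The divergence there is about -6, negative as expected for a sink.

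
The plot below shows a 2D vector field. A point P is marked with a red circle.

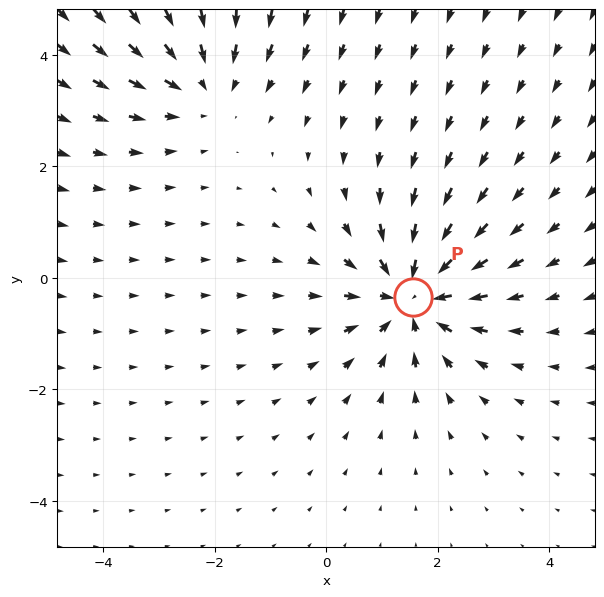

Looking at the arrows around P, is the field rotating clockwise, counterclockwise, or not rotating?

not rotating

Near P at (1.6, -0.3) the arrows show no circulation. The curl there is ≈0.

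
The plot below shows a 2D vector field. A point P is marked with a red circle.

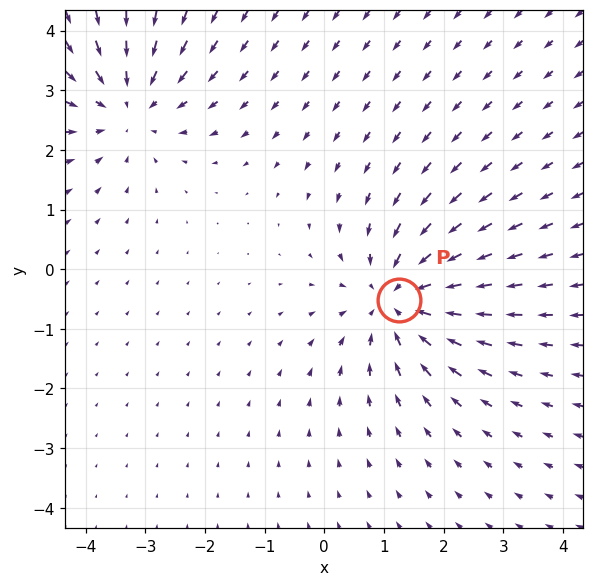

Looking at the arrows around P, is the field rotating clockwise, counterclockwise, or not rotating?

Near P at (1.3, -0.5) the arrows show no circulation. The curl there is ≈0.

not rotating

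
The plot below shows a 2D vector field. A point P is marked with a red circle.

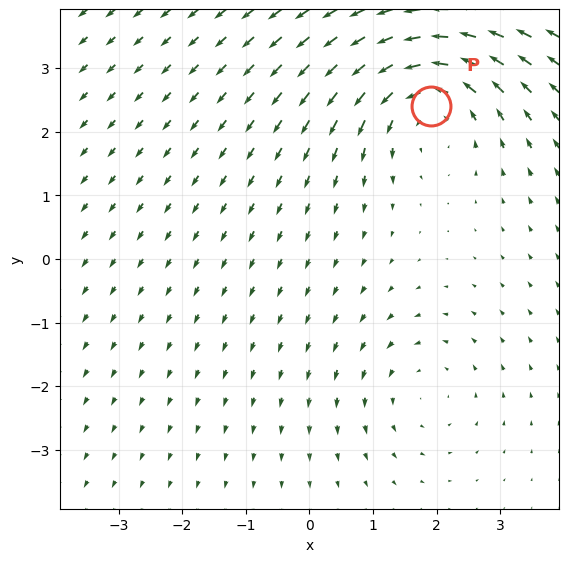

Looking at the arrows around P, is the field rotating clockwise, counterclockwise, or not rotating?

counterclockwise

Near P at (1.9, 2.4) the arrows circulate counterclockwise. The curl (z-component) there is about +4; positive curl means counterclockwise rotation.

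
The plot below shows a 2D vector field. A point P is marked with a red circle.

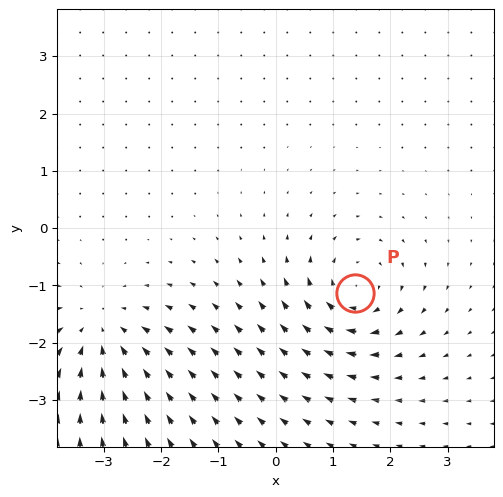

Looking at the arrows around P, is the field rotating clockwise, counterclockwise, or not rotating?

clockwise

Near P at (1.4, -1.1) the arrows circulate clockwise. The curl (z-component) there is about -5; negative curl means clockwise rotation.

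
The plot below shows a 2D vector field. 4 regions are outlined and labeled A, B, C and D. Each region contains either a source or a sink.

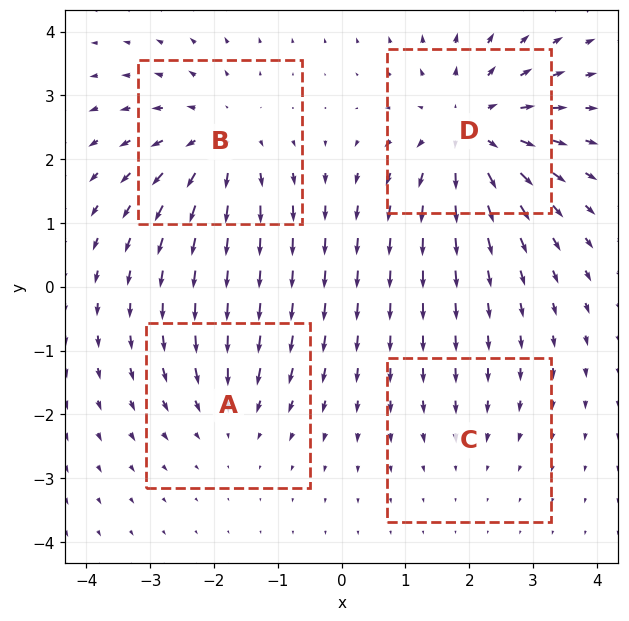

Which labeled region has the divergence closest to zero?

C

Divergence at each region's feature centre — A: about -3, B: about +4, C: about -2, D: about +6. Region C is closest to zero.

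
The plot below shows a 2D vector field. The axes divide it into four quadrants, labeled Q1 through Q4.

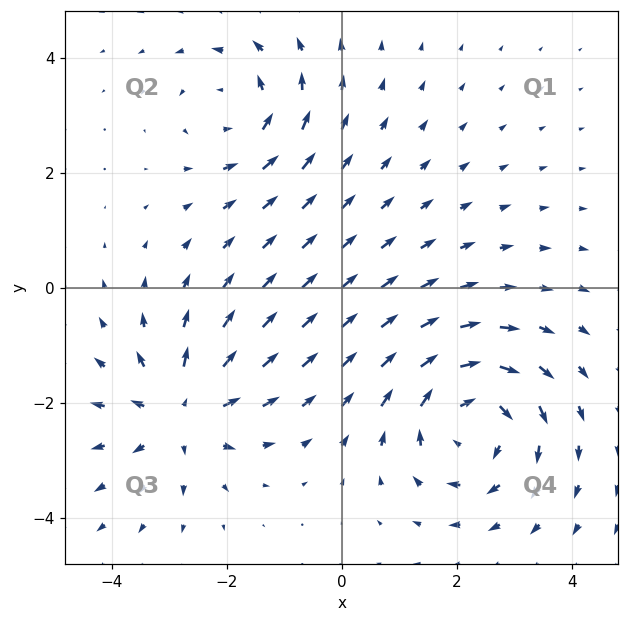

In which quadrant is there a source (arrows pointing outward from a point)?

The source sits at approximately (-2.8, -2.2), which lies in quadrant Q3. The divergence there is about +4, positive as expected for a source.

Q3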